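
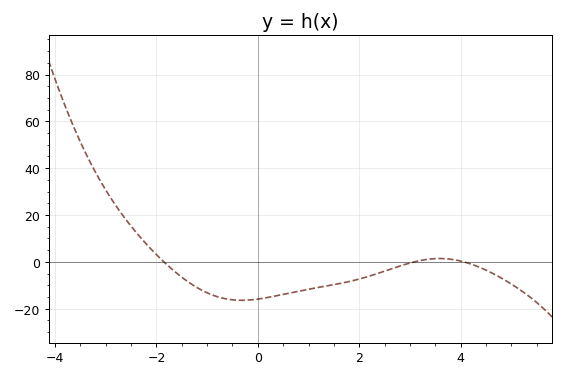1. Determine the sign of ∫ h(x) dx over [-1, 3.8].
negative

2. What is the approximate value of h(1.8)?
-8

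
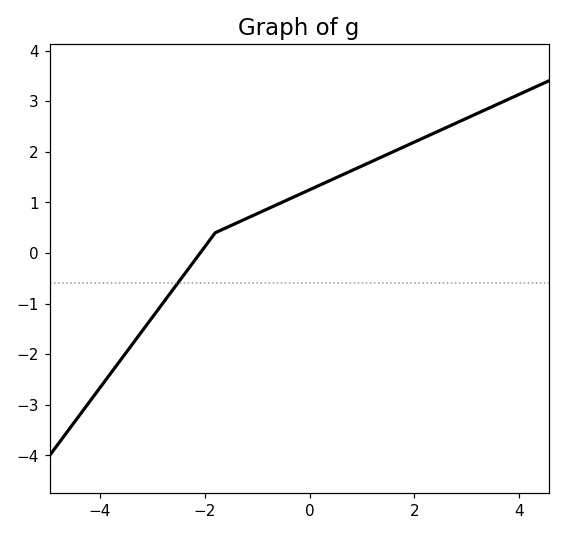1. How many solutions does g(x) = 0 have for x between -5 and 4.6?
1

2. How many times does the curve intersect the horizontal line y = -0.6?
1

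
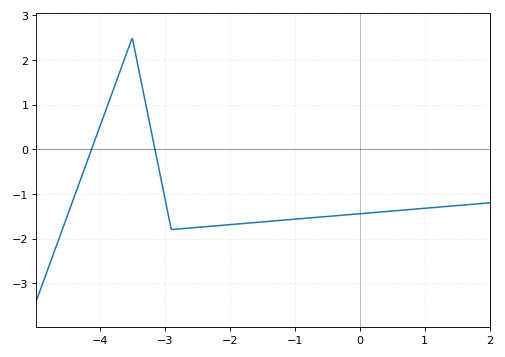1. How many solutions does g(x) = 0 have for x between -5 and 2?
2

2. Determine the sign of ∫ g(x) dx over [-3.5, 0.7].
negative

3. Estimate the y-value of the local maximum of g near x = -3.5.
2.5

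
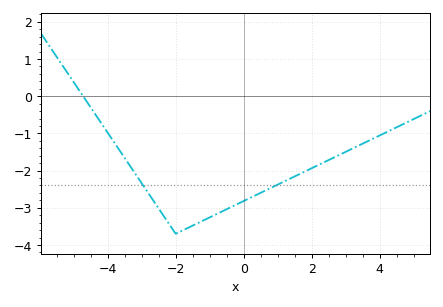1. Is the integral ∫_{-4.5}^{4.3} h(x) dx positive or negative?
negative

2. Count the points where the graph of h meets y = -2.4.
2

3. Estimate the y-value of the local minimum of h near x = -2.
-3.7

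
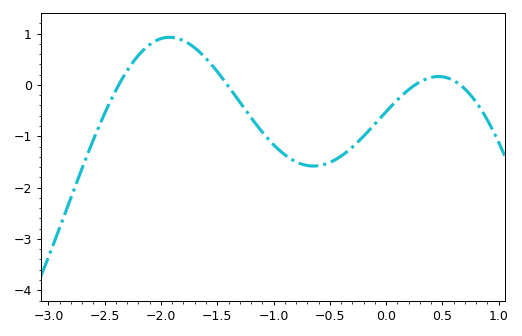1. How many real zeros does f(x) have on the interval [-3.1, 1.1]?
4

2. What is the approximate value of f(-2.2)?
0.6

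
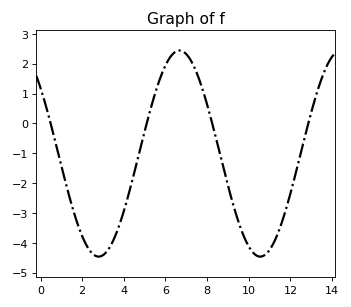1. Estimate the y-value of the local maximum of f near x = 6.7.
2.4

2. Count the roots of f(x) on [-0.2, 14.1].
4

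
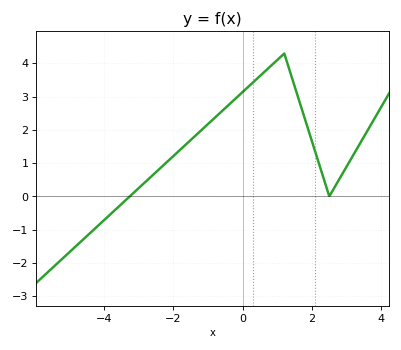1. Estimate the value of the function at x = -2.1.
1.12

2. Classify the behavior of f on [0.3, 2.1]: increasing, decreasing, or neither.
neither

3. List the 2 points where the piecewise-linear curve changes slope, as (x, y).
(1.2, 4.3); (2.5, 0)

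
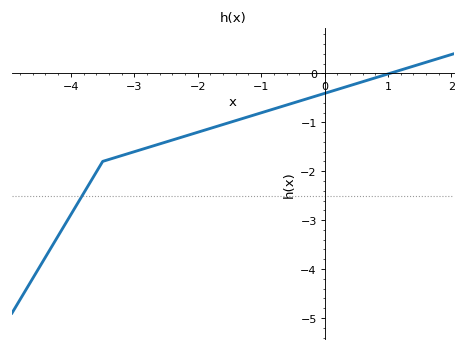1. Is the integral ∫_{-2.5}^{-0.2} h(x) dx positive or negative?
negative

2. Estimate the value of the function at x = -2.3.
-1.32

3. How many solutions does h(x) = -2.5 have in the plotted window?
1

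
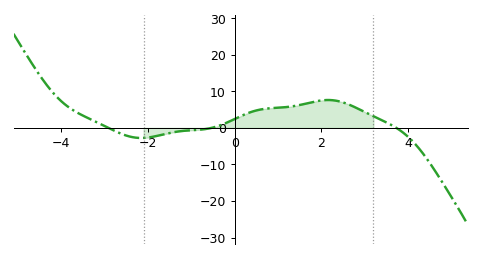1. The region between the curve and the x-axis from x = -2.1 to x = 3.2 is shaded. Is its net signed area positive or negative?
positive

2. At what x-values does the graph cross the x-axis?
-2.91, -0.524, 3.72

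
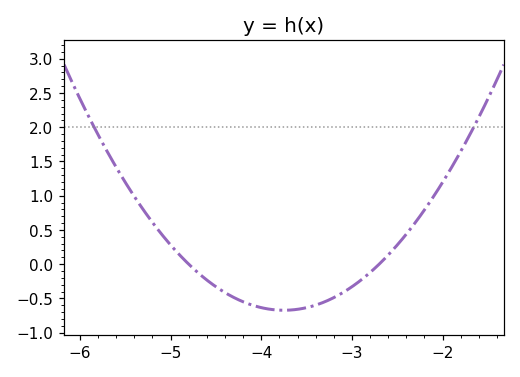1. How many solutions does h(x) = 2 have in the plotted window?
2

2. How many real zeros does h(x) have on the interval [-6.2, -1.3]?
2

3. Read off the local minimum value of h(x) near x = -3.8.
-0.65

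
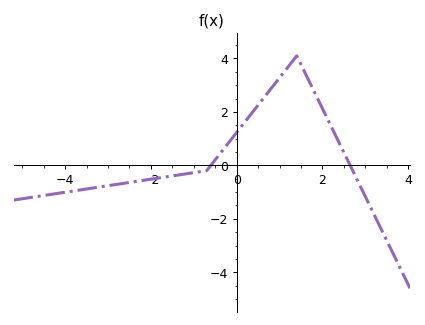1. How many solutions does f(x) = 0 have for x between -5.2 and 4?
2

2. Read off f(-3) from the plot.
-0.8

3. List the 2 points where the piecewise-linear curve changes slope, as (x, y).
(-0.7, -0.2); (1.4, 4.1)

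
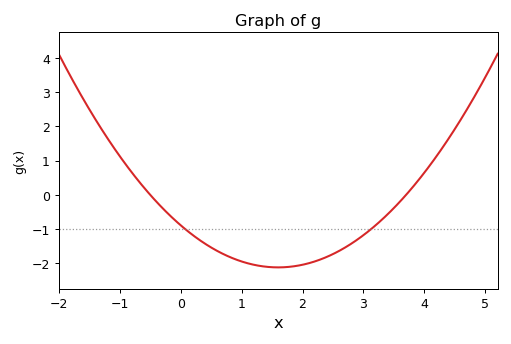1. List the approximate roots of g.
-0.5, 3.7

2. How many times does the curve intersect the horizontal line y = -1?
2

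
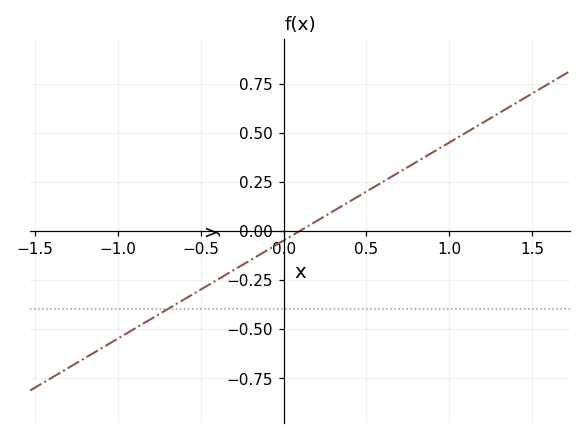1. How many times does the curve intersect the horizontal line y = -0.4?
1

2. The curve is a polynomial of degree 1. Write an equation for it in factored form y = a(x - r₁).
y = 0.5(x - 0.1)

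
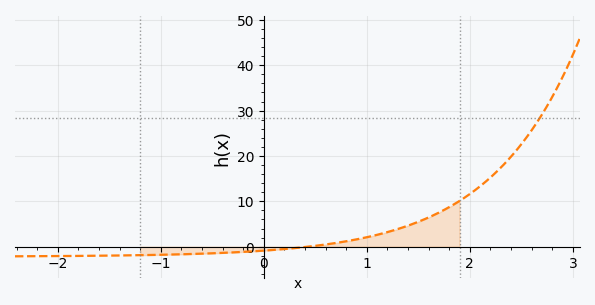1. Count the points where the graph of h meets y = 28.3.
1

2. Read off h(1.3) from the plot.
4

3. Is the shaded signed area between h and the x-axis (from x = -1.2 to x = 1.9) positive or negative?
positive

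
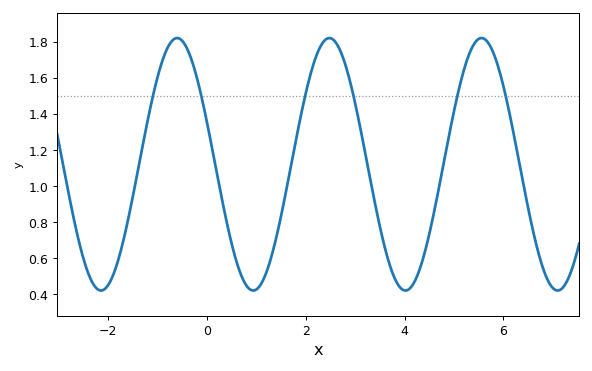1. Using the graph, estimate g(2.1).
1.62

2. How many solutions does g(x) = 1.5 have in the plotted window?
6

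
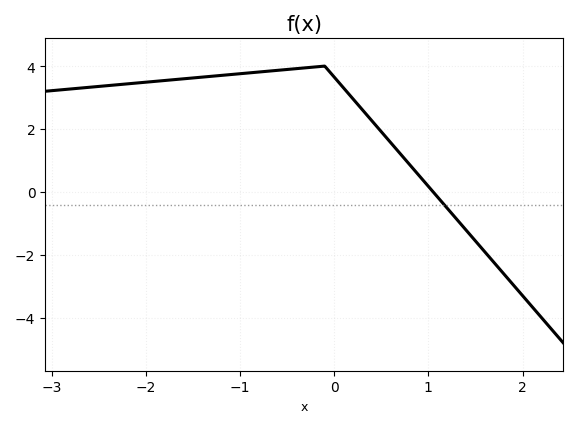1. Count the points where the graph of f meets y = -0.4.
1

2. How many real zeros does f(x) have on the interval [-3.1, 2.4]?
1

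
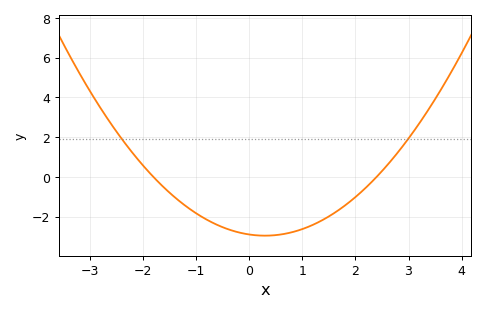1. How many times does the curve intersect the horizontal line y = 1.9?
2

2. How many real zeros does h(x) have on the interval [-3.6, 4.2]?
2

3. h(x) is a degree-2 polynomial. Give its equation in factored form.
y = 0.67(x + 1.8)(x - 2.4)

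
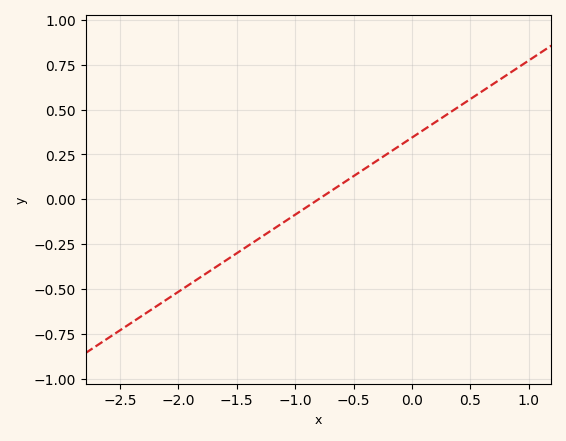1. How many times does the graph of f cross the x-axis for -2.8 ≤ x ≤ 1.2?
1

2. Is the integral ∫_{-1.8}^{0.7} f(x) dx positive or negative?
positive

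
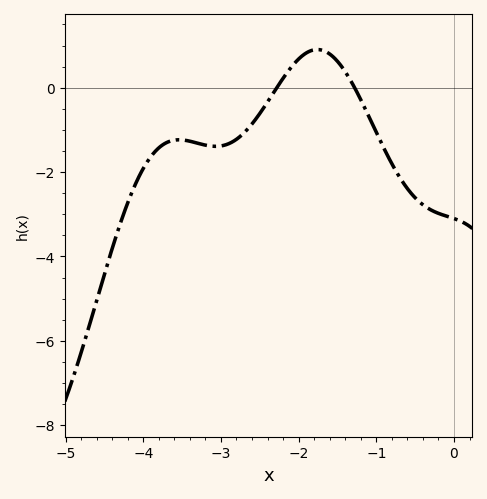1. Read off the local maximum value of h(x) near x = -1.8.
0.905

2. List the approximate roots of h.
-2.28, -1.28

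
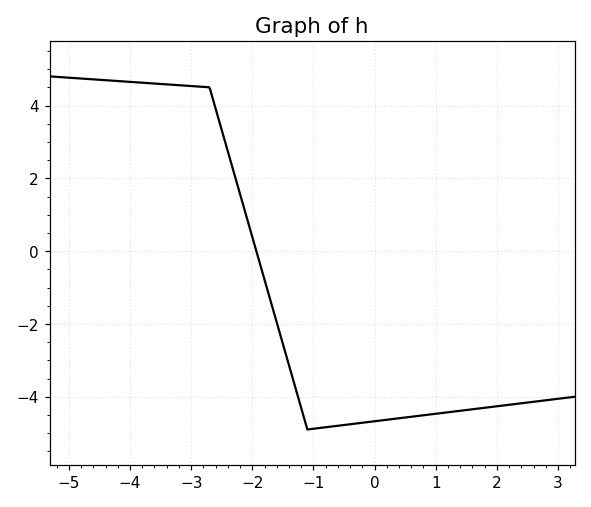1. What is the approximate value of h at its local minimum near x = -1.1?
-4.8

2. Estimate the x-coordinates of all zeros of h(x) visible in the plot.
-2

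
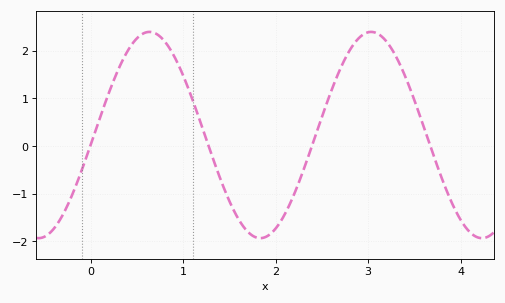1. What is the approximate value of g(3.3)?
1.9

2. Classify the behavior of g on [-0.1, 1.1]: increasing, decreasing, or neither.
neither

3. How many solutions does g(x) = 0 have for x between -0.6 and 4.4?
4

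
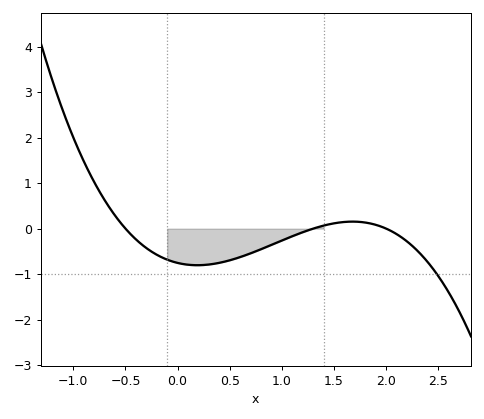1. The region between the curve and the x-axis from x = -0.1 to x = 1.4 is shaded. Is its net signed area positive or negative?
negative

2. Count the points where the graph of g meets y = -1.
1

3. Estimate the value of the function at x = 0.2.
-0.804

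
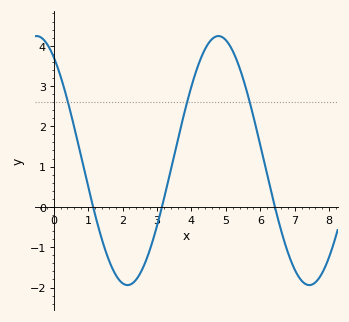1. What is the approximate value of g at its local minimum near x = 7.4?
-1.9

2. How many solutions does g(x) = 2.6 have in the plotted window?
3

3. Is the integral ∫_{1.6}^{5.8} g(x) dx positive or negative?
positive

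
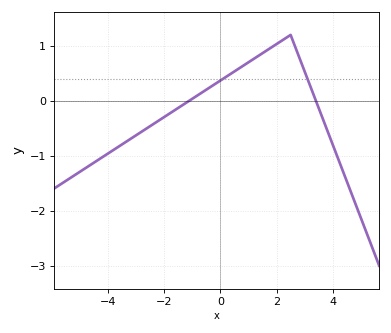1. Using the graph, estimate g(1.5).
0.9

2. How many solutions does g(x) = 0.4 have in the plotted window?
2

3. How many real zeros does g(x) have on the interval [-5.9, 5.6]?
2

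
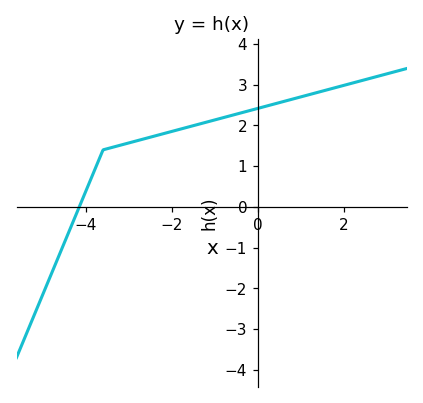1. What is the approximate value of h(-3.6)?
1.4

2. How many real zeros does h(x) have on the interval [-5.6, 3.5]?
1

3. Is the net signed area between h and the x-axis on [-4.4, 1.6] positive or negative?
positive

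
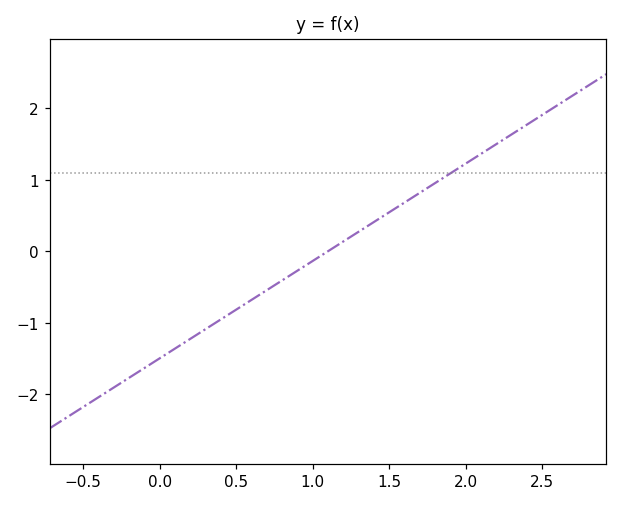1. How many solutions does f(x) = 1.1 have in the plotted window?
1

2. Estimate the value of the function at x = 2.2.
1.5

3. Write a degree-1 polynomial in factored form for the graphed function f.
y = 1.36(x - 1.1)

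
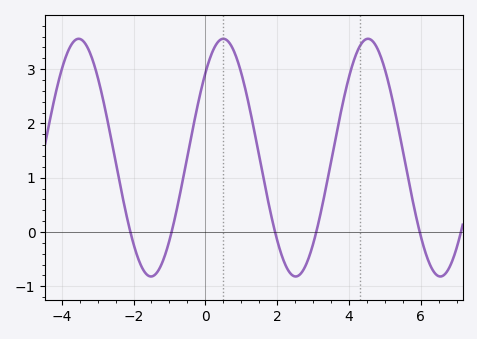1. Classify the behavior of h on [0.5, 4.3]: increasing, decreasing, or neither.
neither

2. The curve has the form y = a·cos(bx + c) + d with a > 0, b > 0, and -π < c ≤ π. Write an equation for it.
y = 2.19cos(1.6x - 0.78) + 1.37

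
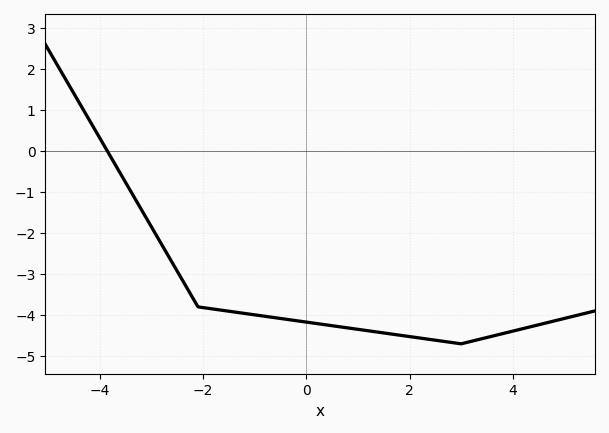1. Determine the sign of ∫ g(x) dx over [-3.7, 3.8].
negative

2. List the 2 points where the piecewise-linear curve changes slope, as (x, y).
(-2.1, -3.8); (3, -4.7)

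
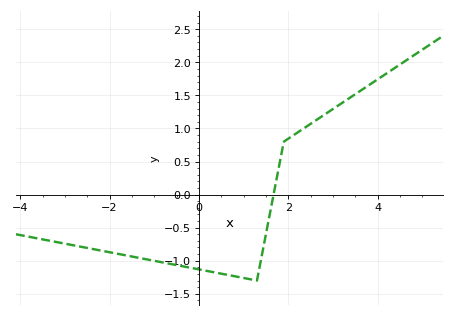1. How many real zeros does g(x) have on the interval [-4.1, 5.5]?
1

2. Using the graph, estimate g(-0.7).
-1.05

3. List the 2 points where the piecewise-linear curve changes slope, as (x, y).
(1.3, -1.3); (1.9, 0.8)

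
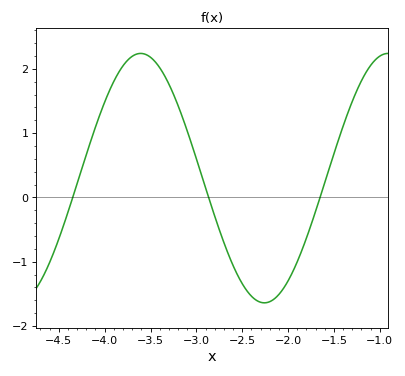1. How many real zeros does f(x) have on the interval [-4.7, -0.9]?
3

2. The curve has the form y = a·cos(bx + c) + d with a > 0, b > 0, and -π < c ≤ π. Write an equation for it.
y = 1.94cos(2.3x + 2.1) + 0.3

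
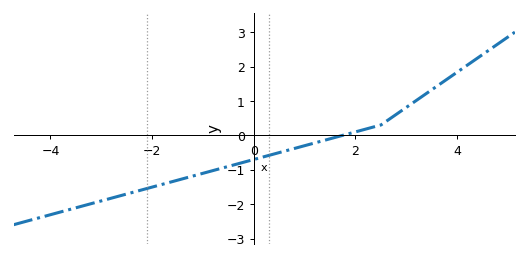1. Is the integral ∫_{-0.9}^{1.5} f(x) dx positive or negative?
negative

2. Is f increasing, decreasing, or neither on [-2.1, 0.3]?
increasing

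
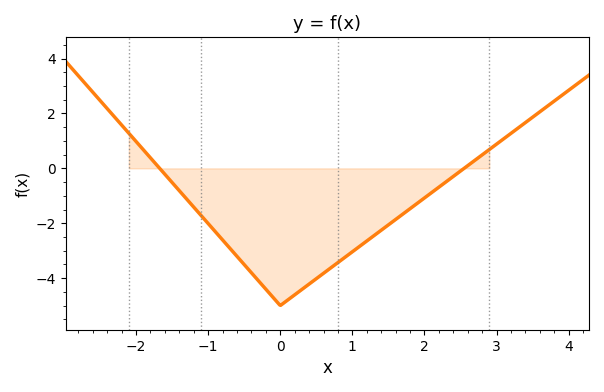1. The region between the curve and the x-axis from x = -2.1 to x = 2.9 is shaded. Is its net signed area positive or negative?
negative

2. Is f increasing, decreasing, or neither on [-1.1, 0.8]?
neither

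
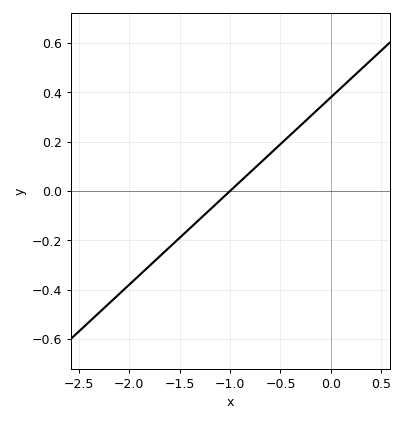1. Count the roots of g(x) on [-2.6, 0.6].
1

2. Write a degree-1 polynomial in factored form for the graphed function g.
y = 0.38(x + 1)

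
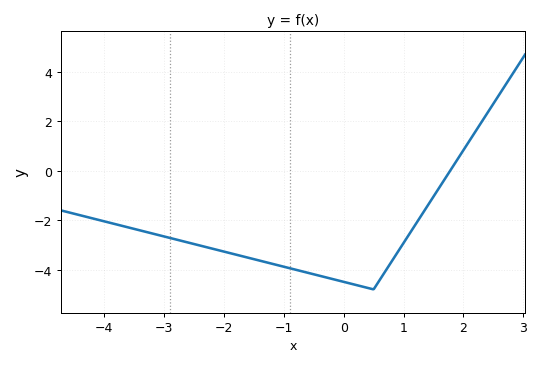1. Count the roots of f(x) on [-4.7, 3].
1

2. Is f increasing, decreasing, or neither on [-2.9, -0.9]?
decreasing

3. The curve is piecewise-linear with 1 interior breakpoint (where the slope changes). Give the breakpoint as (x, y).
(0.5, -4.8)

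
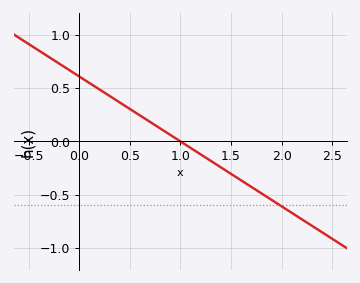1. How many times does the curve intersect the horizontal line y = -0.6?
1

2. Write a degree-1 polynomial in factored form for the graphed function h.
y = -0.61(x - 1)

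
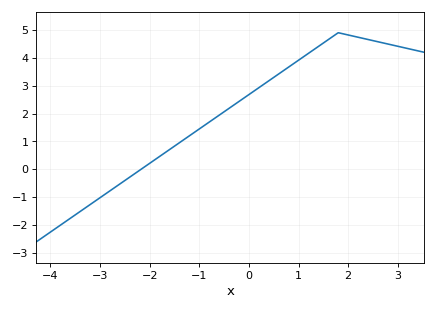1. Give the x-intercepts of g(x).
-2.2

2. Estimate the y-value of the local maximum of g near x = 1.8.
4.9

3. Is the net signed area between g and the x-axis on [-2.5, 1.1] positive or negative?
positive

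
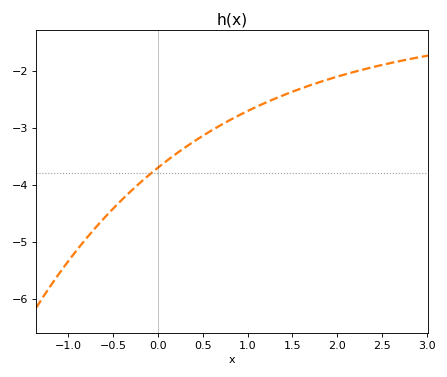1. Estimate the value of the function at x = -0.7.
-4.76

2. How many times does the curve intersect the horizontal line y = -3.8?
1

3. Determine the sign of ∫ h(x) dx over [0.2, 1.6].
negative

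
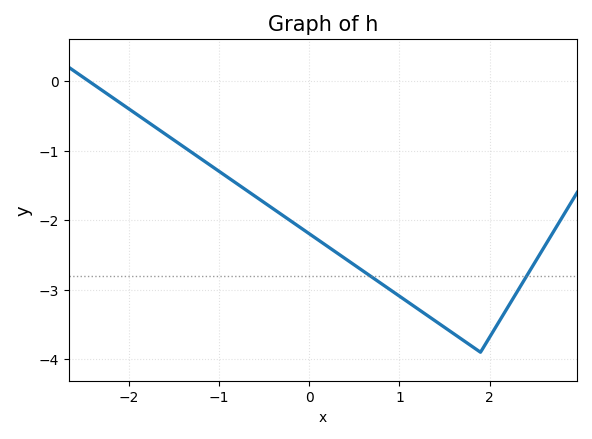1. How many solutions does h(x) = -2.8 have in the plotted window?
2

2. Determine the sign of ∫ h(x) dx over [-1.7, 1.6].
negative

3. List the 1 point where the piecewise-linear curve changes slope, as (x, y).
(1.9, -3.9)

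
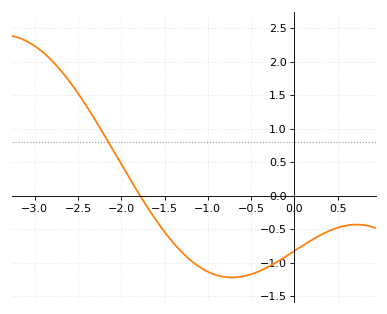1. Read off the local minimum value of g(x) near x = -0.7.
-1.22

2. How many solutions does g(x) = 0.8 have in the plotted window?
1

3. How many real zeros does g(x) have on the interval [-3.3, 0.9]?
1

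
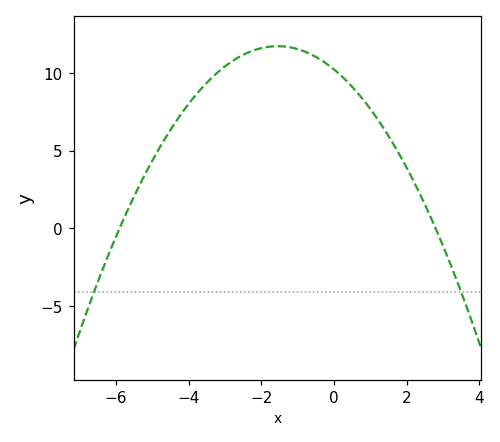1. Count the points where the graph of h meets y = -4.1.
2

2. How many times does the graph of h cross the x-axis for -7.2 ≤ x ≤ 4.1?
2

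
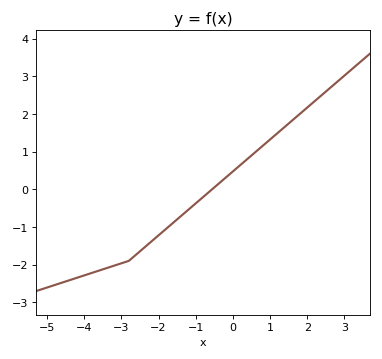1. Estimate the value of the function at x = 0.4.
0.813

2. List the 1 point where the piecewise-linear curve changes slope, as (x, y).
(-2.8, -1.9)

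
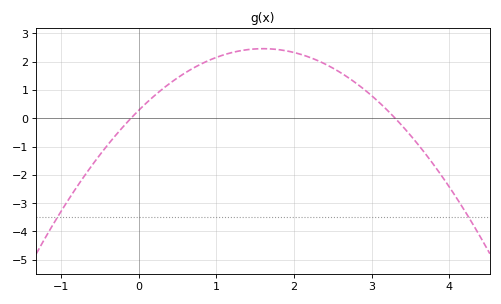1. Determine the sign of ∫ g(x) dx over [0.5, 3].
positive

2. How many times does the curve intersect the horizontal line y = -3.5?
2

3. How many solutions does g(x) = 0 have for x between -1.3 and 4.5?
2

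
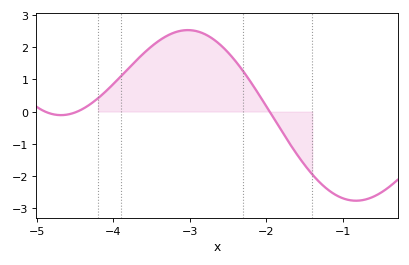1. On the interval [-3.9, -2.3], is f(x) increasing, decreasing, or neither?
neither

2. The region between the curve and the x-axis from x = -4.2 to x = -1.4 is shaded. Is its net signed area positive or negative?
positive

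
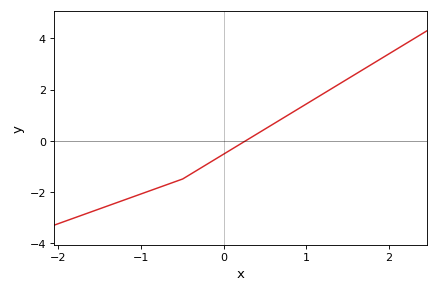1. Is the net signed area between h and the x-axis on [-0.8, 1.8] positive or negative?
positive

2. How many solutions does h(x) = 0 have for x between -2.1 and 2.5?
1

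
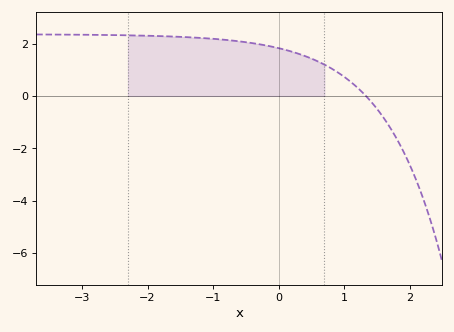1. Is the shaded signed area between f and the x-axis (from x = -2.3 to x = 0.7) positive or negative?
positive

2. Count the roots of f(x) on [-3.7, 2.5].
1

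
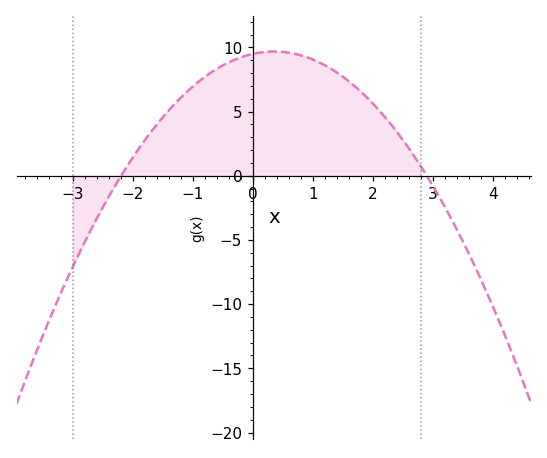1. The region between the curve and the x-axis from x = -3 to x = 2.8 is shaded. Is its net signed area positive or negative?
positive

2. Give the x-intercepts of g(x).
-2.2, 2.9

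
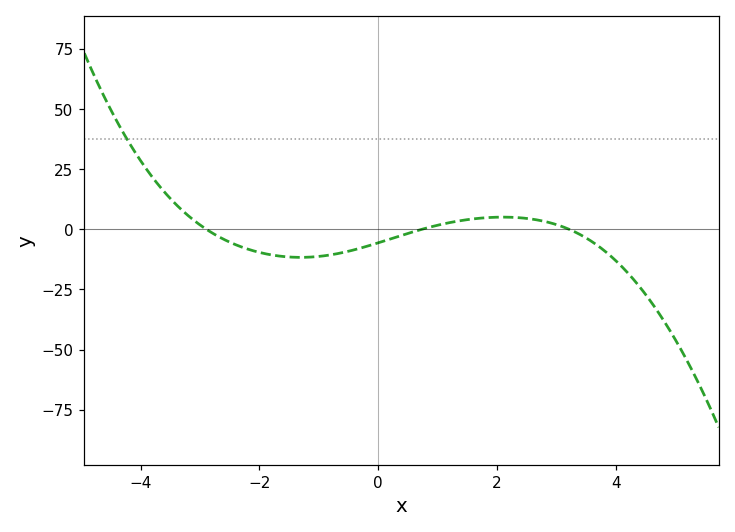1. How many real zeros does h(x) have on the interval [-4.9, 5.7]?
3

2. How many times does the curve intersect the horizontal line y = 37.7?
1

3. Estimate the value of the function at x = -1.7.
-11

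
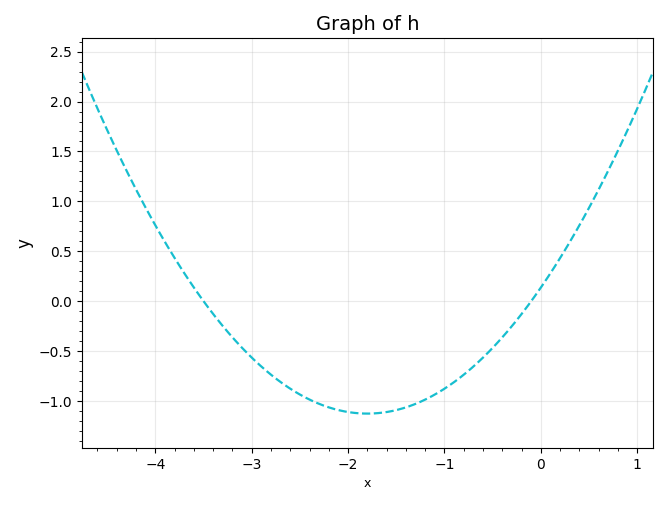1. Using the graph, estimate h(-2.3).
-1.03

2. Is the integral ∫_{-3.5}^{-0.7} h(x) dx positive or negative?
negative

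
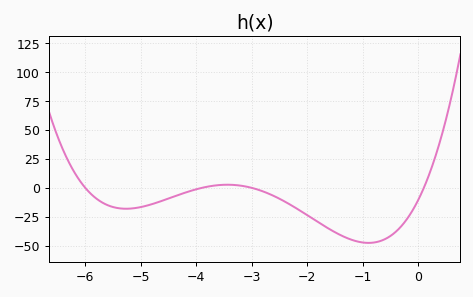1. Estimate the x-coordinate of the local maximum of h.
-3.4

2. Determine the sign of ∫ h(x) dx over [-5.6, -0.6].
negative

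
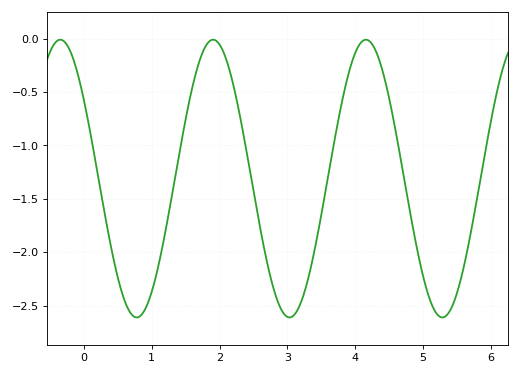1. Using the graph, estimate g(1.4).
-1.1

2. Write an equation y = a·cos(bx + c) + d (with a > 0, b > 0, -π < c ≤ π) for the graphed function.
y = 1.3cos(2.8x + 0.97) - 1.31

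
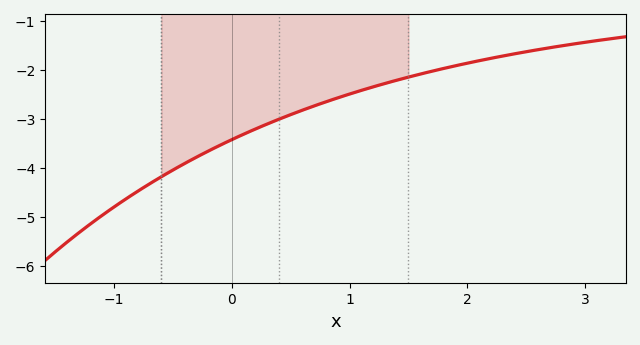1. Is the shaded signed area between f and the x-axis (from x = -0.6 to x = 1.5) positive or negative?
negative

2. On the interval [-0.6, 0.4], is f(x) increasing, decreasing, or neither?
increasing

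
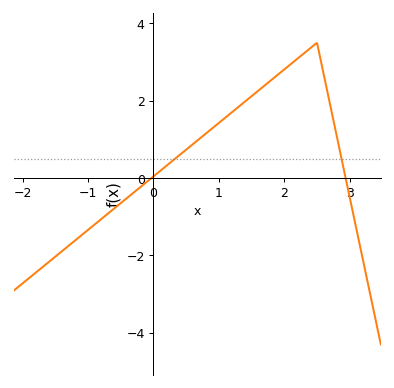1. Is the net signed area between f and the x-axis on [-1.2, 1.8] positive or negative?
positive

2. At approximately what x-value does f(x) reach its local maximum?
2.5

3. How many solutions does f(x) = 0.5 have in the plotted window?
2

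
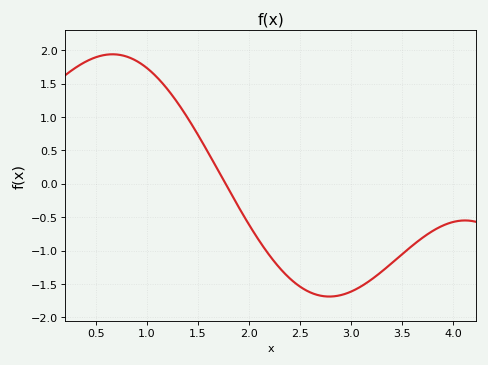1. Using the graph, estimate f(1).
1.73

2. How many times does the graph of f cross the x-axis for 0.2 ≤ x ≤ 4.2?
1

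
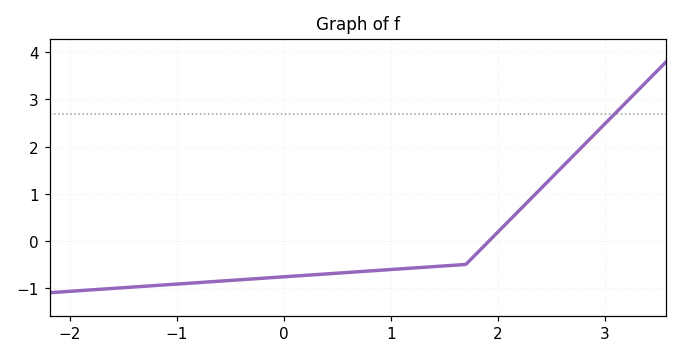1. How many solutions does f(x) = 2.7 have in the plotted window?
1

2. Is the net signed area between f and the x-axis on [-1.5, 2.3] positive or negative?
negative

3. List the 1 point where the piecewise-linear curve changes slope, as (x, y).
(1.7, -0.5)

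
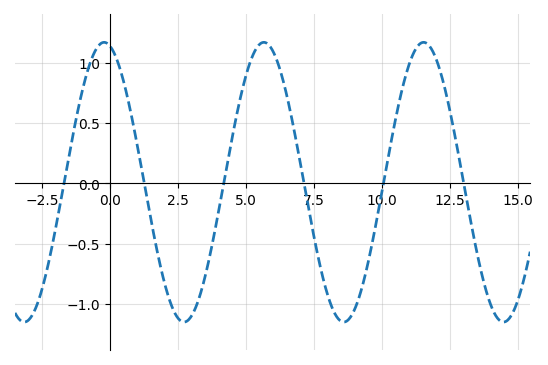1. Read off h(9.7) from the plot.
-0.427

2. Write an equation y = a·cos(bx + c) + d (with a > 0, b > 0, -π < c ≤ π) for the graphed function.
y = 1.16cos(1.07x + 0.23) + 0.01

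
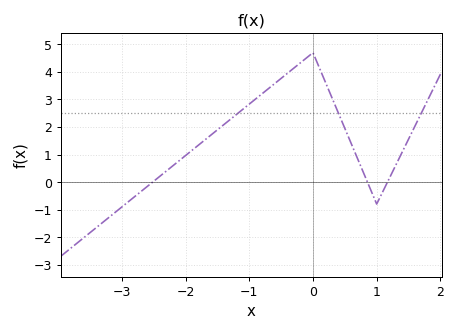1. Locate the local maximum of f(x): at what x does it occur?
0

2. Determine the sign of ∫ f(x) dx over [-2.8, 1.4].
positive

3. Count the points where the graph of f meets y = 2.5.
3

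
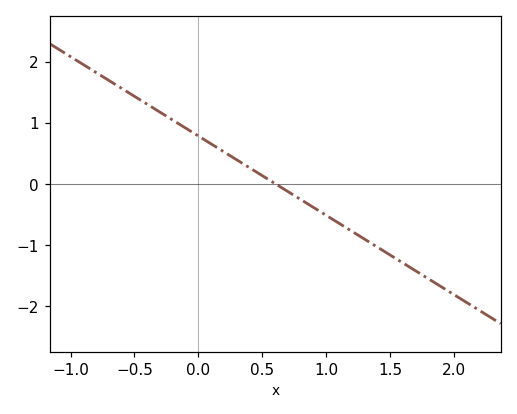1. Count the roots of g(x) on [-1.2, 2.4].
1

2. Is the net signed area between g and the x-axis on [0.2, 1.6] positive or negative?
negative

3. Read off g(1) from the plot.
-0.52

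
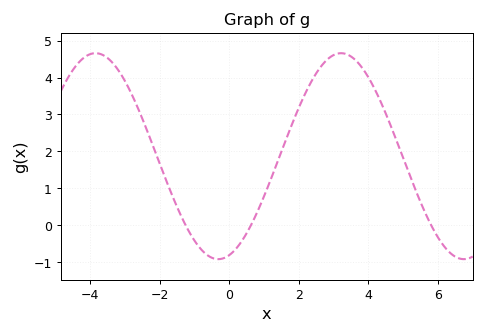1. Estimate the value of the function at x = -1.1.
-0.269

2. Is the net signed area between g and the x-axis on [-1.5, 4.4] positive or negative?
positive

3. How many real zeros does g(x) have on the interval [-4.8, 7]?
3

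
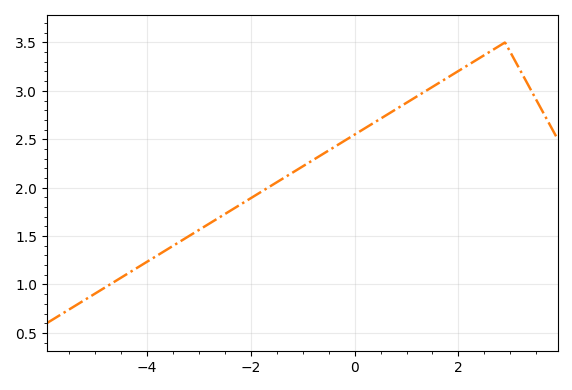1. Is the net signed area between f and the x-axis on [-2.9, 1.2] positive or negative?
positive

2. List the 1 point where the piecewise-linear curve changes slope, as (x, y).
(2.9, 3.5)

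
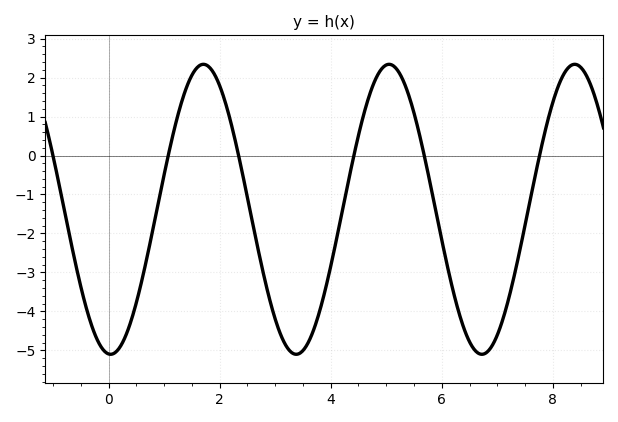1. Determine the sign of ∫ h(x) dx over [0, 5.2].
negative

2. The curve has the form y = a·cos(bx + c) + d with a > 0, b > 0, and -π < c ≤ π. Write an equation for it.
y = 3.72cos(1.88x + 3.07) - 1.38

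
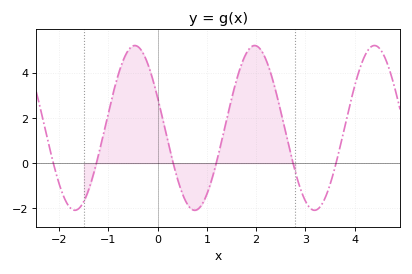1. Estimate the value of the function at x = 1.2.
0.093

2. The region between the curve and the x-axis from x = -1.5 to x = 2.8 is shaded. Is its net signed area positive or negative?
positive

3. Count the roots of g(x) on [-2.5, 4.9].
6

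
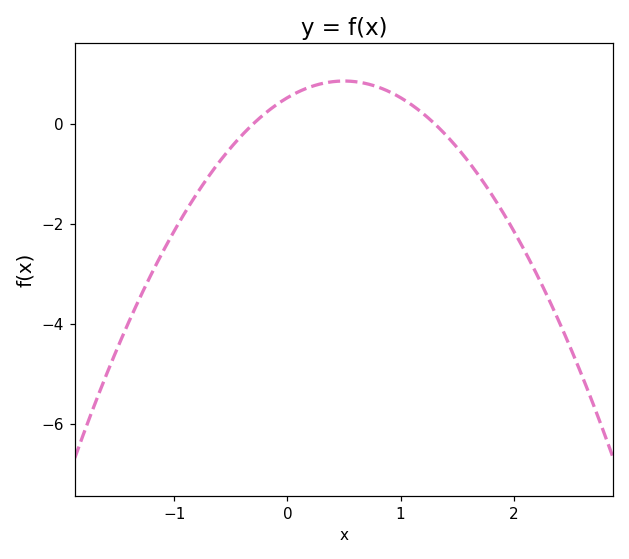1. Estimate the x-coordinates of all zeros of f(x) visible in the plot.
-0.3, 1.3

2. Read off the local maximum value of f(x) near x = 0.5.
0.8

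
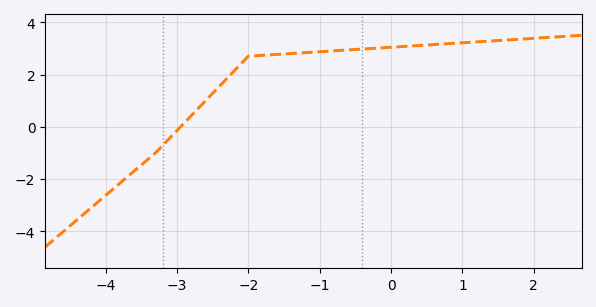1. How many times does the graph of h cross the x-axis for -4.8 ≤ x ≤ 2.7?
1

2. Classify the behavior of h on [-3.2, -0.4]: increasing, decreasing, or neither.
increasing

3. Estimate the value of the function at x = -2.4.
1.56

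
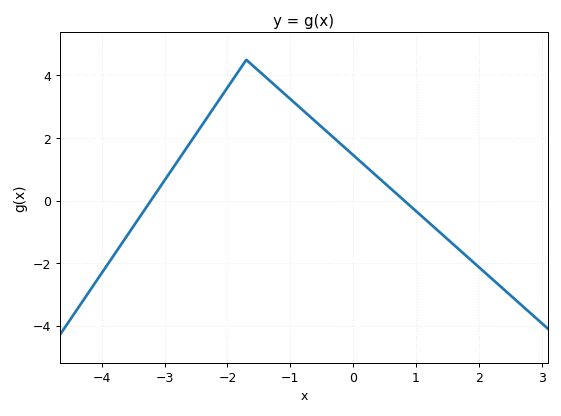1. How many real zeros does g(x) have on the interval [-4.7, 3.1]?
2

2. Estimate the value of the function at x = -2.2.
3.02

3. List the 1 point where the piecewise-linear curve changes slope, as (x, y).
(-1.7, 4.5)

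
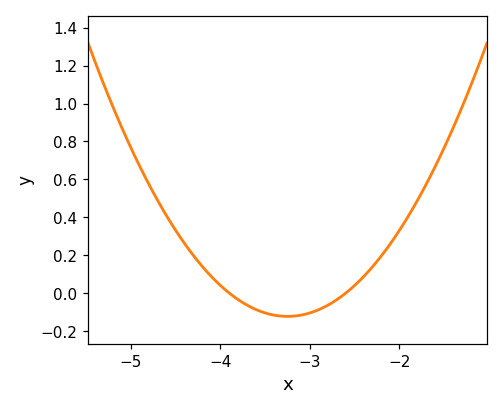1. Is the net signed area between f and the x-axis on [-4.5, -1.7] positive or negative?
positive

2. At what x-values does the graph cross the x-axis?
-3.9, -2.6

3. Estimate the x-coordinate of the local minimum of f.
-3.2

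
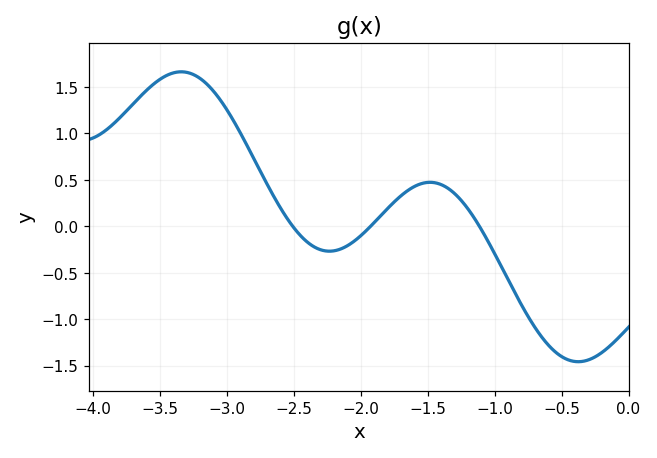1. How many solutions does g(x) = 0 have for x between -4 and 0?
3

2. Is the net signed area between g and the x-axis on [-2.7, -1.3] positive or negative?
positive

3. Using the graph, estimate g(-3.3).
1.65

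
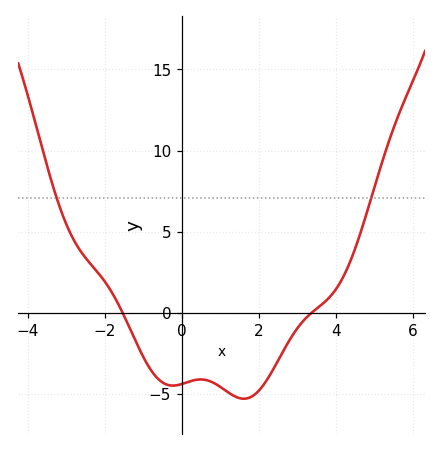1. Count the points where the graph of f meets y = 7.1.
2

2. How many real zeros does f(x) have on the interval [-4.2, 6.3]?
2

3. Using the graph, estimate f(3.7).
0.5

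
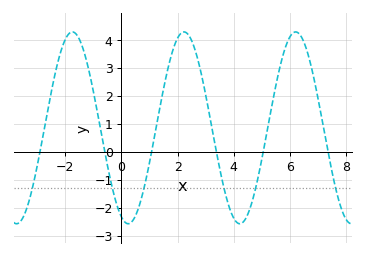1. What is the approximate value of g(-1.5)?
4.02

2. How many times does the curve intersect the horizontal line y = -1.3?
6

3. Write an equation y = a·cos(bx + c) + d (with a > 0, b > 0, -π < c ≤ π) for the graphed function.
y = 3.43cos(1.58x + 2.76) + 0.85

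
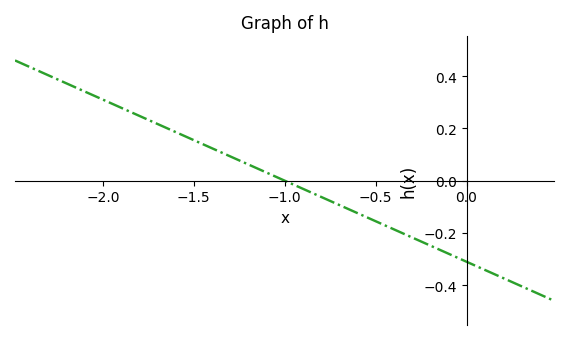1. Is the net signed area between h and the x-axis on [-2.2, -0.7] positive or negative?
positive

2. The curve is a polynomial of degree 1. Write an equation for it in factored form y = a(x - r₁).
y = -0.31(x + 1)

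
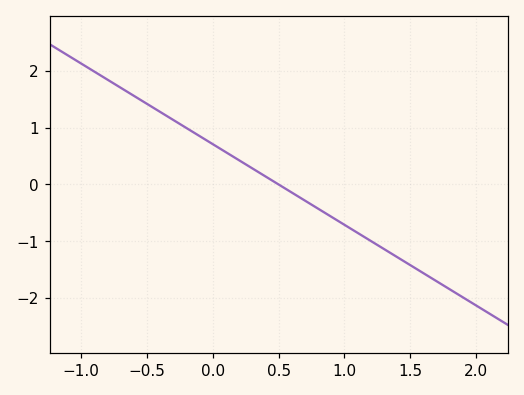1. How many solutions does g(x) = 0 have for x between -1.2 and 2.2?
1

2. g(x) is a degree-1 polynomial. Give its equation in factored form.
y = -1.42(x - 0.5)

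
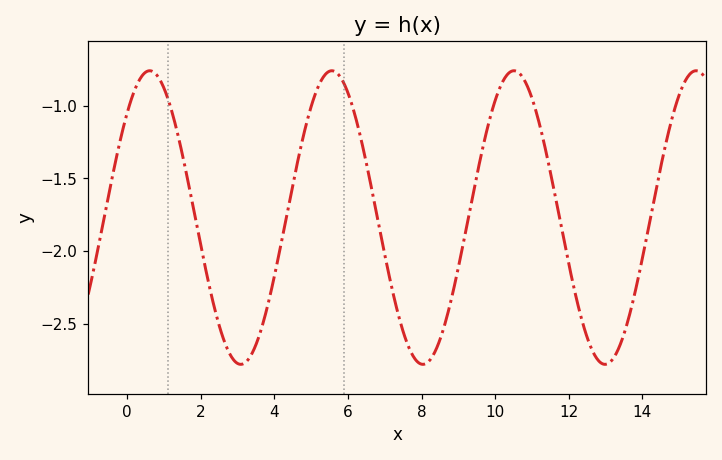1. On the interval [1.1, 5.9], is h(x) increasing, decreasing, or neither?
neither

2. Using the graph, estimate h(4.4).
-1.68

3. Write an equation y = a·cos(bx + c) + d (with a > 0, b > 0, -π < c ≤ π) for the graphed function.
y = 1.01cos(1.27x - 0.782) - 1.77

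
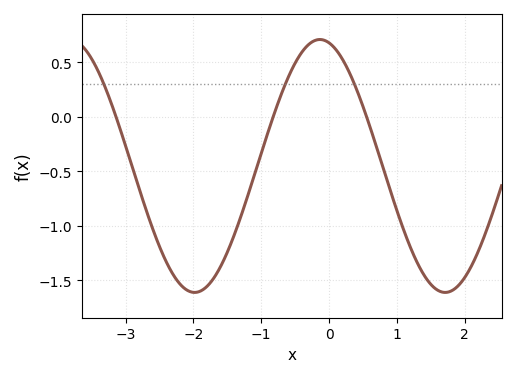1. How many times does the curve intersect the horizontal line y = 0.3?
3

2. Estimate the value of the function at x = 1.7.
-1.61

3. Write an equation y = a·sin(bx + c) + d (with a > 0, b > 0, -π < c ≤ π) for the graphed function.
y = 1.16sin(1.7x + 1.8) - 0.45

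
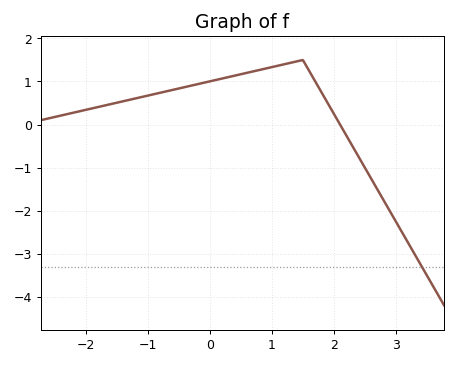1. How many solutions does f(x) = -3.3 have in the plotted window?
1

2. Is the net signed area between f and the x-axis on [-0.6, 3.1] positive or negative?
positive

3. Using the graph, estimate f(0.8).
1.3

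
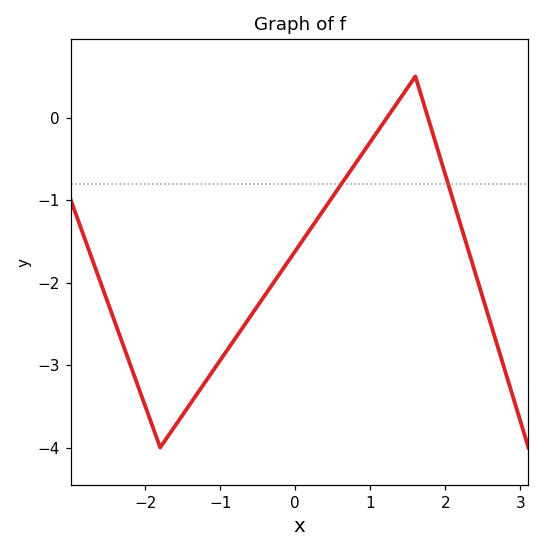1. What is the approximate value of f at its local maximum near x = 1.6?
0.5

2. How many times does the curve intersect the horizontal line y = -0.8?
2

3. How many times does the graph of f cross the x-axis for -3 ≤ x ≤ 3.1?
2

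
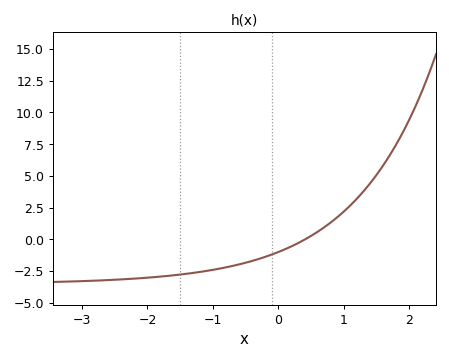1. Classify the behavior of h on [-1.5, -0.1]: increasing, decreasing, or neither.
increasing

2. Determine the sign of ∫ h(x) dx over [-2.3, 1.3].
negative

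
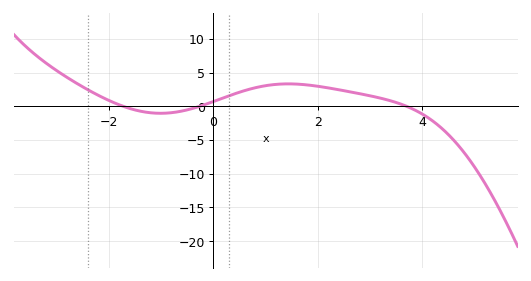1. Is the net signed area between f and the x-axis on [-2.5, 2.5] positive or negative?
positive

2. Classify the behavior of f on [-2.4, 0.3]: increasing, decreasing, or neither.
neither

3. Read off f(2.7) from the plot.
2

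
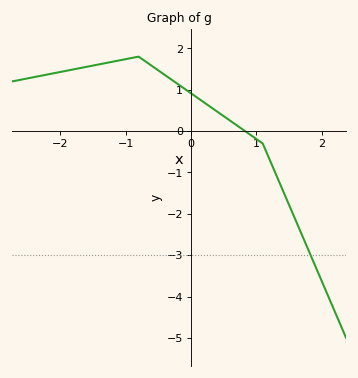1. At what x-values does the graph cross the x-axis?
0.8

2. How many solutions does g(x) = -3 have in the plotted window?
1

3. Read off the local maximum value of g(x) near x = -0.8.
1.8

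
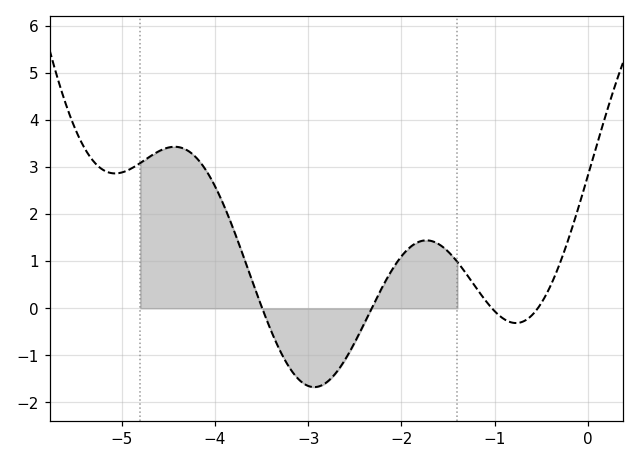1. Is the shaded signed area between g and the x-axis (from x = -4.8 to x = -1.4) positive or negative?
positive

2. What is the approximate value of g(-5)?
2.88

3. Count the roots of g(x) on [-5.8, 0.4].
4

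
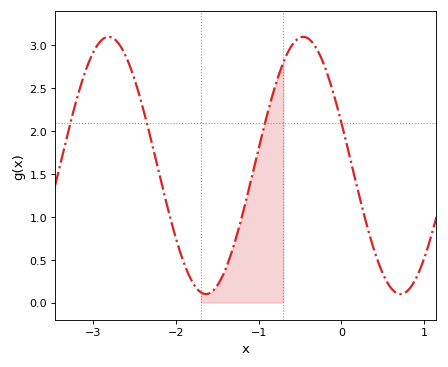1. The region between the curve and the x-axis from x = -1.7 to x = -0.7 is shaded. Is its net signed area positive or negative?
positive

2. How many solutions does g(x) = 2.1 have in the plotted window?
4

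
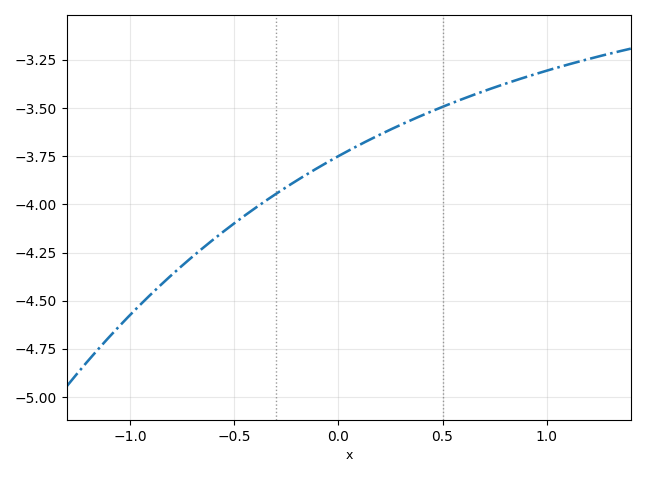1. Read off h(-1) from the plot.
-4.55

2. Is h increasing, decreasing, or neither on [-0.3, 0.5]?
increasing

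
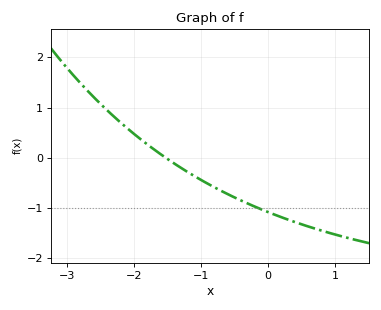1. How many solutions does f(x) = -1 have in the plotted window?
1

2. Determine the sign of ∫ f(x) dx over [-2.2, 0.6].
negative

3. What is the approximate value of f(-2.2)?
0.7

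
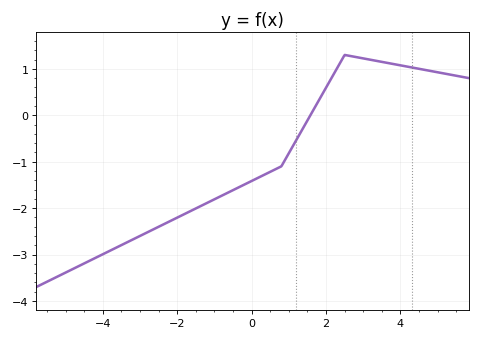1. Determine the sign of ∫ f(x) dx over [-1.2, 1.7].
negative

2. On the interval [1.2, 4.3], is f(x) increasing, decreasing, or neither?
neither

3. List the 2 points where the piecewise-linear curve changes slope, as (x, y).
(0.8, -1.1); (2.5, 1.3)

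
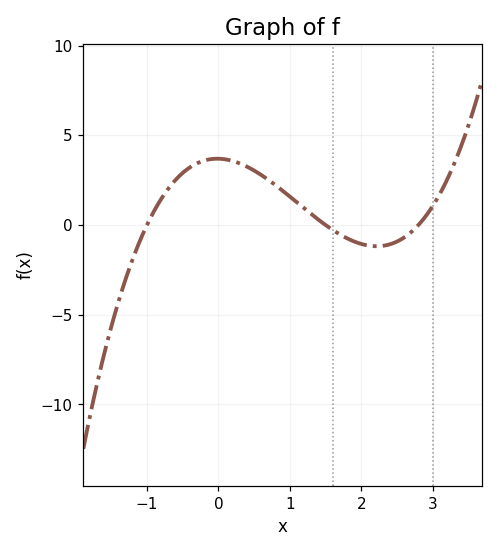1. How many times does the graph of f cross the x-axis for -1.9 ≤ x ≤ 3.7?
3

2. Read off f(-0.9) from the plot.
0.781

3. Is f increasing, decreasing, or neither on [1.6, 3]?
neither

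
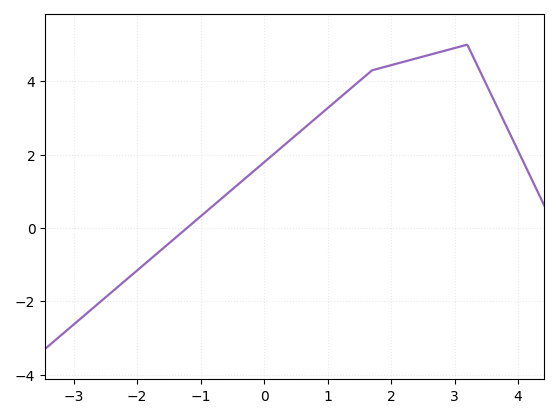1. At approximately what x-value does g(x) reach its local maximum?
3.2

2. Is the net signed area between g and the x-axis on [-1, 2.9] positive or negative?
positive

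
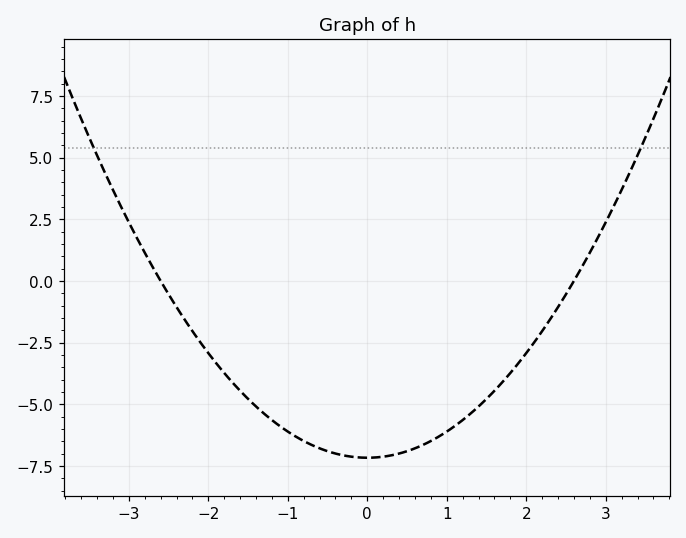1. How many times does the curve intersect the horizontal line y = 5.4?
2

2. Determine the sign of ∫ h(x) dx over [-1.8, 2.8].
negative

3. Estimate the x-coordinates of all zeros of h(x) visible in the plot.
-2.6, 2.6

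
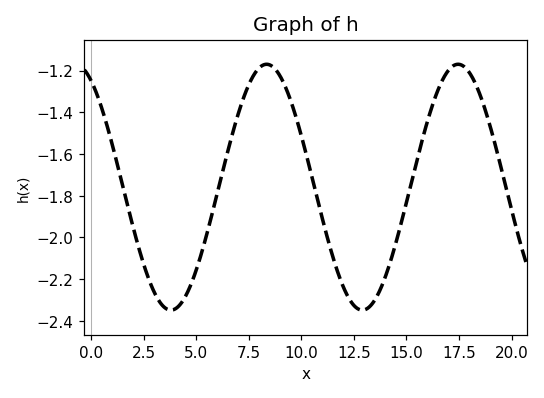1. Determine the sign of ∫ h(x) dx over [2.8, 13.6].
negative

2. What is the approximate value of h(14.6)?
-1.99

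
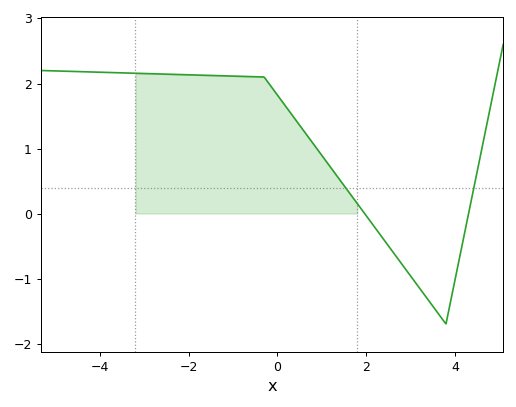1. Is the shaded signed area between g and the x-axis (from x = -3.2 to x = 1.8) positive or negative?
positive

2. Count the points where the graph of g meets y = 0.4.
2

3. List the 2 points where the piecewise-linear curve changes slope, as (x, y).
(-0.3, 2.1); (3.8, -1.7)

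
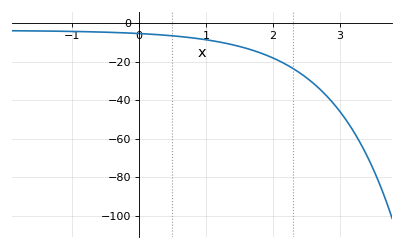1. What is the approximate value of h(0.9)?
-7.99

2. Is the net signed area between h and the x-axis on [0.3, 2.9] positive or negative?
negative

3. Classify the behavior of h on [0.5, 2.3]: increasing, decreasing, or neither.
decreasing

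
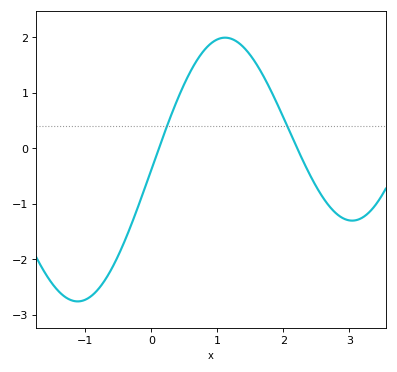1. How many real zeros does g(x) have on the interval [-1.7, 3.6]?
2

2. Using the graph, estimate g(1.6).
1.5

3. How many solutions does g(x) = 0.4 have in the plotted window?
2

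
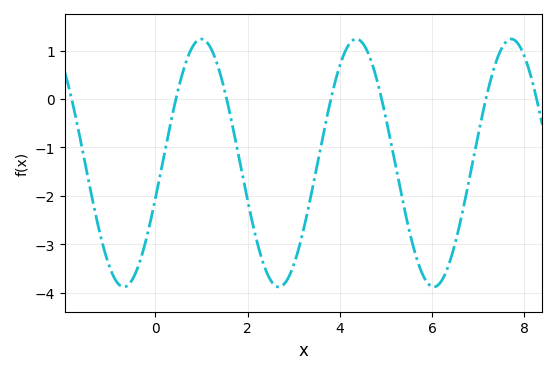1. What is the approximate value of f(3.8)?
-0.018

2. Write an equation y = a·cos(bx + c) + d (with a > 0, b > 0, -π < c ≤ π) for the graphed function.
y = 2.56cos(1.87x - 1.86) - 1.32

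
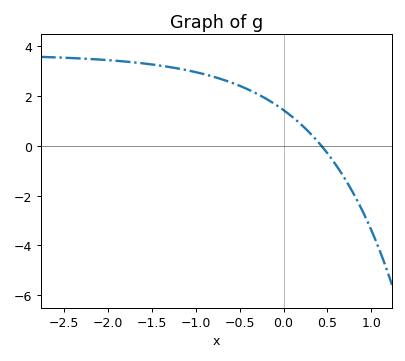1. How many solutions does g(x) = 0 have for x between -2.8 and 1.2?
1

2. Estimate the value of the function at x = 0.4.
0.2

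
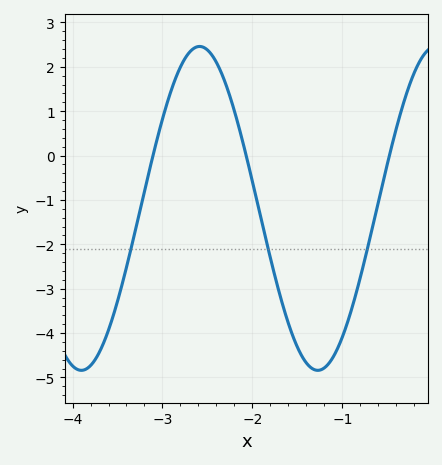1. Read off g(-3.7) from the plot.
-4.42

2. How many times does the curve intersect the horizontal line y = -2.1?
3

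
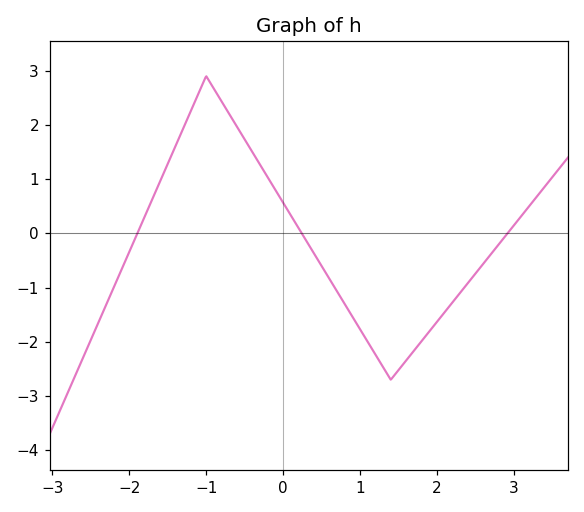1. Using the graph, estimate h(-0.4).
1.5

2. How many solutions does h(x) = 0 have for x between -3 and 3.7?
3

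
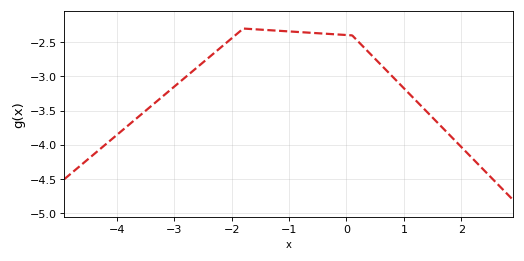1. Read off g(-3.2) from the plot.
-3.3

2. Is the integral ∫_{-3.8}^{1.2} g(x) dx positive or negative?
negative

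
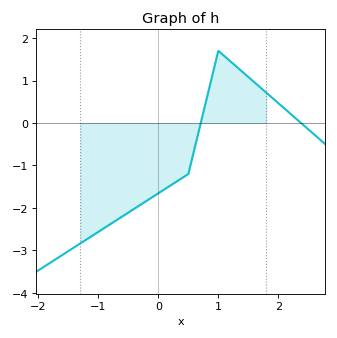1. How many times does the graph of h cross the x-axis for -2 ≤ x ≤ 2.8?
2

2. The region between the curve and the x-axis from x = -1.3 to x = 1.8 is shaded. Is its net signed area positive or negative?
negative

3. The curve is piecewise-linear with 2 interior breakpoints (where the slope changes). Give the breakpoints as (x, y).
(0.5, -1.2); (1, 1.7)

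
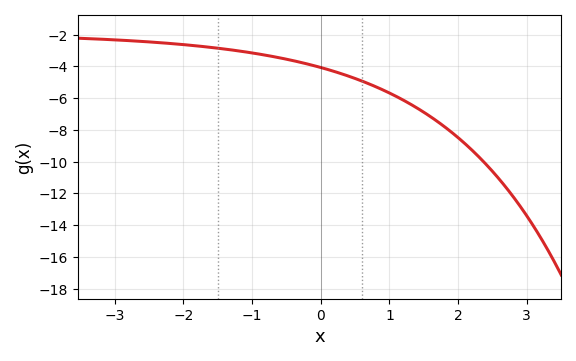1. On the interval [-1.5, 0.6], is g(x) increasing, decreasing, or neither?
decreasing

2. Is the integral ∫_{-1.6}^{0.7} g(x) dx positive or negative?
negative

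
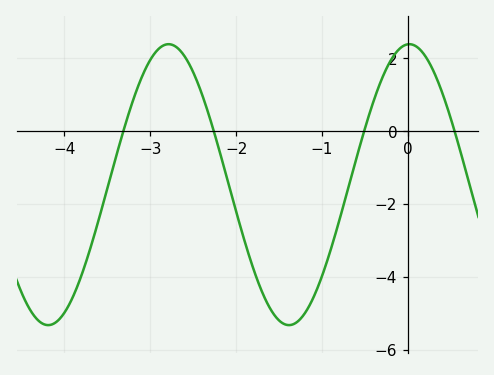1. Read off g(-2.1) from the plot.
-1.4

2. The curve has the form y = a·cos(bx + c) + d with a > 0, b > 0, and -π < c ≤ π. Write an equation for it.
y = 3.86cos(2.2x - 0.04) - 1.47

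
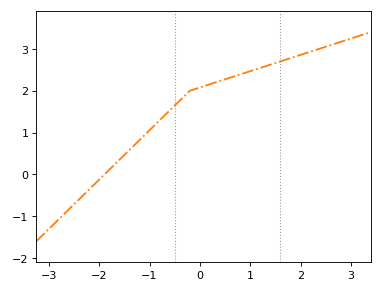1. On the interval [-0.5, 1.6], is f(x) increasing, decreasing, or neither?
increasing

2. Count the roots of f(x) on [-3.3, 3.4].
1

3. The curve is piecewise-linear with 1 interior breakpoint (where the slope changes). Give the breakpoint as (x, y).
(-0.2, 2)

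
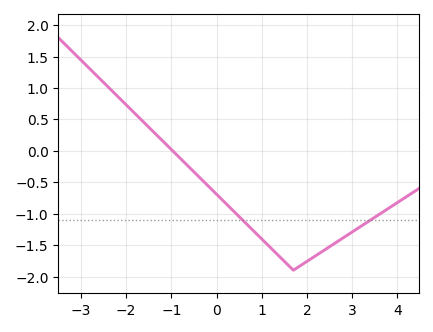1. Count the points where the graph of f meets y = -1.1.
2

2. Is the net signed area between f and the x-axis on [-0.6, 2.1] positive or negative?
negative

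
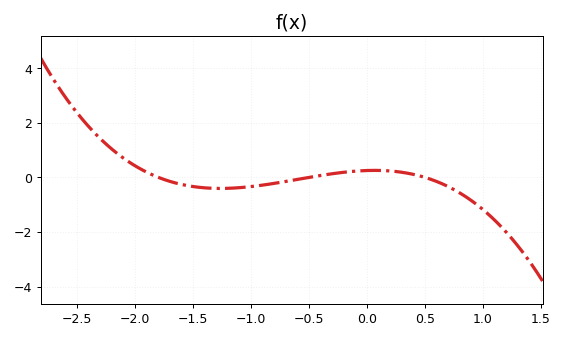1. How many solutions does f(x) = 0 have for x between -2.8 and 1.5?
3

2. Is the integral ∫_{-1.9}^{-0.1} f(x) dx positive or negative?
negative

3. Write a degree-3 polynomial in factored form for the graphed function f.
y = -0.56(x + 1.8)(x + 0.5)(x - 0.5)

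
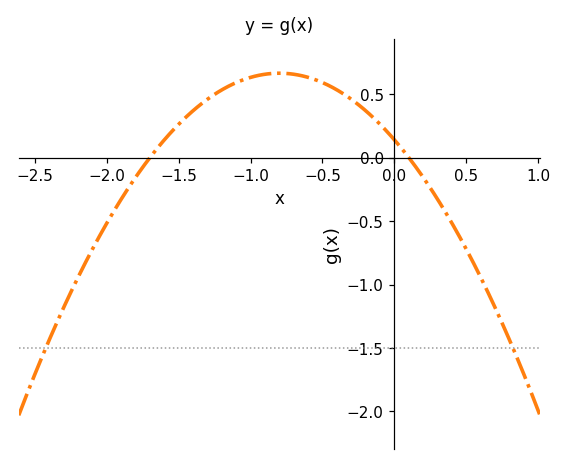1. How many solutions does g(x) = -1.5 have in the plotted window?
2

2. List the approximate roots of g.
-1.7, 0.1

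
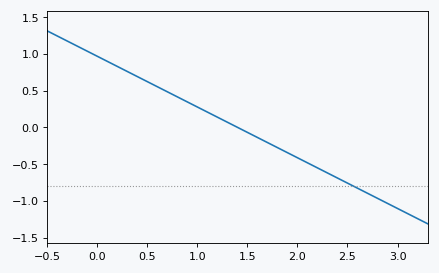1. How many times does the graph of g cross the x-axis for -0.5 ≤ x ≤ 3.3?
1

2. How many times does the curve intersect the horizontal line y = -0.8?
1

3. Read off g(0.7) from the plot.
0.483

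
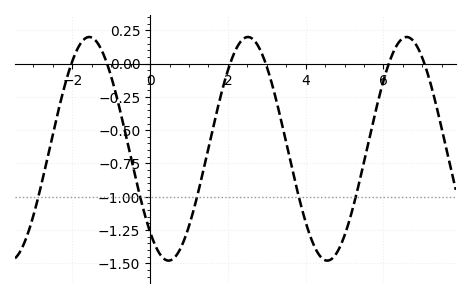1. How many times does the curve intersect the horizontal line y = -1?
5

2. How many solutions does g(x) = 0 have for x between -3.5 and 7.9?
6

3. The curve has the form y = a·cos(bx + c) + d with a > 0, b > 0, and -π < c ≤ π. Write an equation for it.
y = 0.84cos(1.54x + 2.41) - 0.64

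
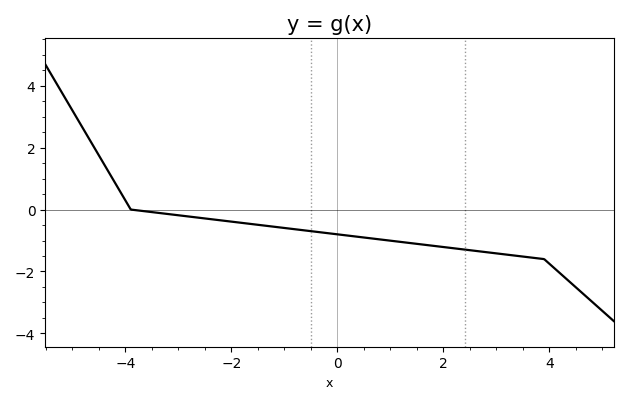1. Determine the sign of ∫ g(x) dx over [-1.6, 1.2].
negative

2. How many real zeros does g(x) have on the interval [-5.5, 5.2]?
1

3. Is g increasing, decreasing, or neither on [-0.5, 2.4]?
decreasing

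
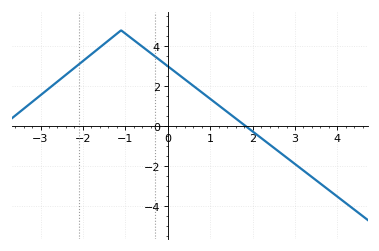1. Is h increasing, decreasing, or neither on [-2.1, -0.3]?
neither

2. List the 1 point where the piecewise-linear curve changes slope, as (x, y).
(-1.1, 4.8)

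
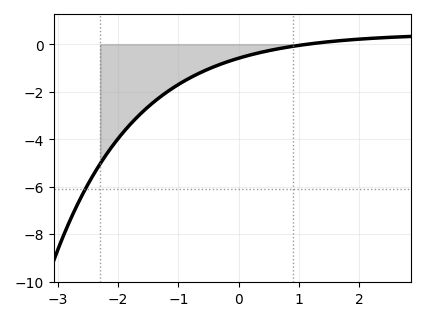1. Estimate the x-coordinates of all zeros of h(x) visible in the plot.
1.15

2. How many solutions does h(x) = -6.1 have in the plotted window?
1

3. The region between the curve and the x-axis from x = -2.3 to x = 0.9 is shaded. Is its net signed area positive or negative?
negative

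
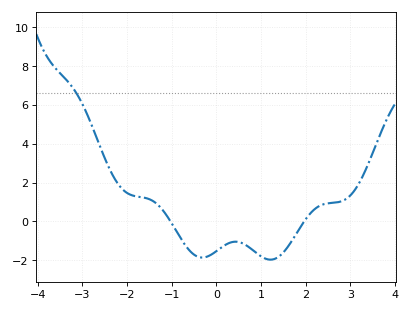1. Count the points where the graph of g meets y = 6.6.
1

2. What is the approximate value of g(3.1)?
1.62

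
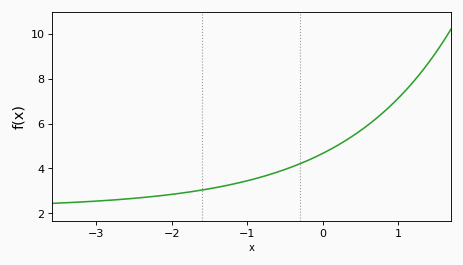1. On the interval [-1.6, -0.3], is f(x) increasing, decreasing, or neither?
increasing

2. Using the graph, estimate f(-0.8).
3.63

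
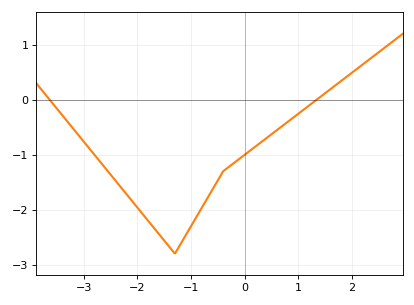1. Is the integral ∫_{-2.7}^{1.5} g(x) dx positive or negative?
negative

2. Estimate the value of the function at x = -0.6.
-1.63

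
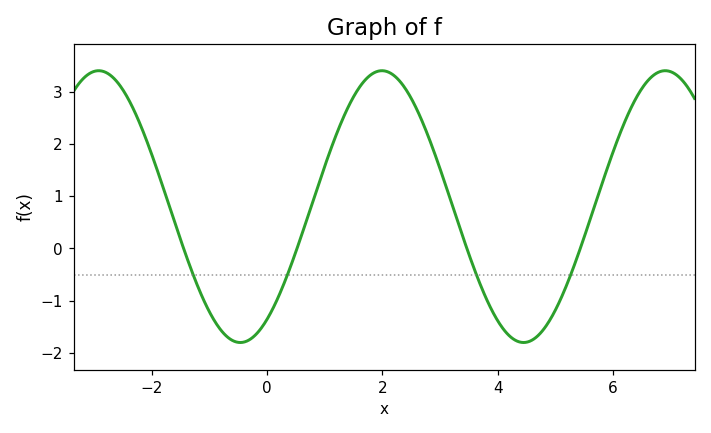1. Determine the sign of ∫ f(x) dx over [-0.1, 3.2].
positive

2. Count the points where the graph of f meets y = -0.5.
4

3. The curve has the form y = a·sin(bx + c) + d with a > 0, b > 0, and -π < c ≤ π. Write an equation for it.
y = 2.6sin(1.28x - 0.98) + 0.8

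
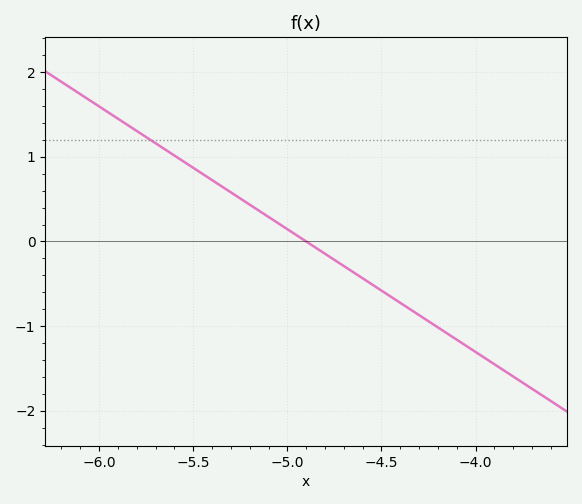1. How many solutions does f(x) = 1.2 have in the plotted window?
1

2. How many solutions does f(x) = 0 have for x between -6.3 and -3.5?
1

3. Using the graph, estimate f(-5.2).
0.4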